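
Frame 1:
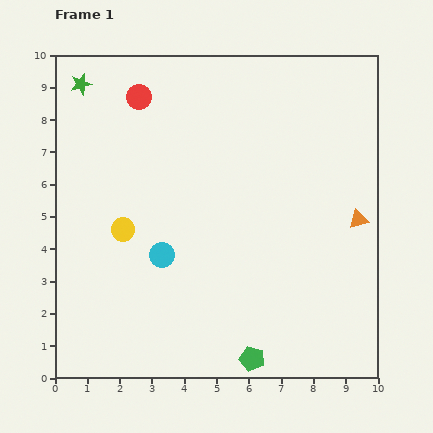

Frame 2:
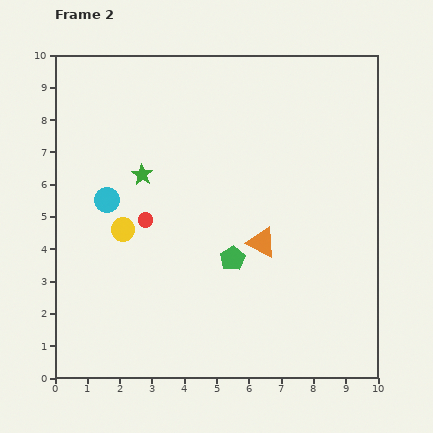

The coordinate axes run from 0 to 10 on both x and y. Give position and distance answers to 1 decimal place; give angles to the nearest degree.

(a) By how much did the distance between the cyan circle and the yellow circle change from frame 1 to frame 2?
-0.4

Distance in frame 1: 1.4. Distance in frame 2: 1.0.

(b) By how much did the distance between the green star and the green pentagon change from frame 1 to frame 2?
-6.2

Distance in frame 1: 10.0. Distance in frame 2: 3.8.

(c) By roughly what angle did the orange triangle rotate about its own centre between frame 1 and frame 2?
42° clockwise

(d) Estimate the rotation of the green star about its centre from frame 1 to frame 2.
25° counter-clockwise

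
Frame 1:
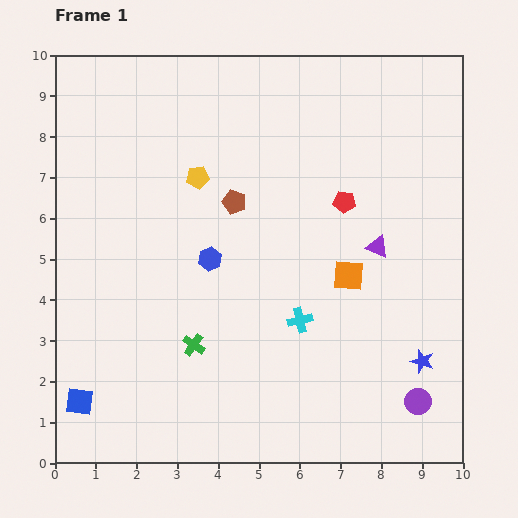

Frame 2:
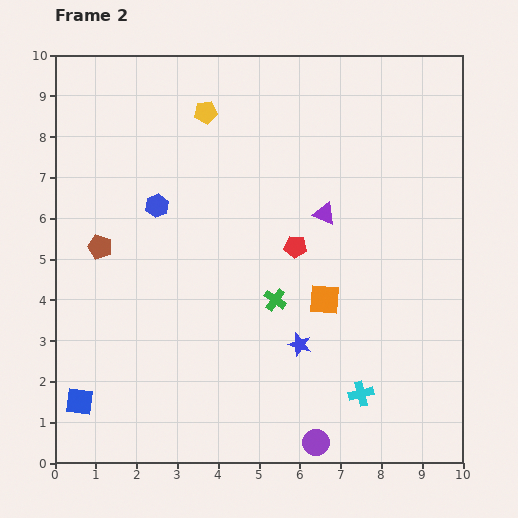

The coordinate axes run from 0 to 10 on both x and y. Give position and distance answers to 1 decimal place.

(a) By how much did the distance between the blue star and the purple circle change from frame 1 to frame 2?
+1.4

Distance in frame 1: 1.0. Distance in frame 2: 2.4.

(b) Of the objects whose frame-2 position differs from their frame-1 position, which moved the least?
the orange square

(moved 0.8)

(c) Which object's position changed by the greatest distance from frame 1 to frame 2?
the brown pentagon

(moved 3.5; next 3.0)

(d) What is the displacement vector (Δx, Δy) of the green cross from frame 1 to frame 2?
(2.0, 1.1)

The green cross was at (3.4, 2.9) in frame 1 and (5.4, 4.0) in frame 2.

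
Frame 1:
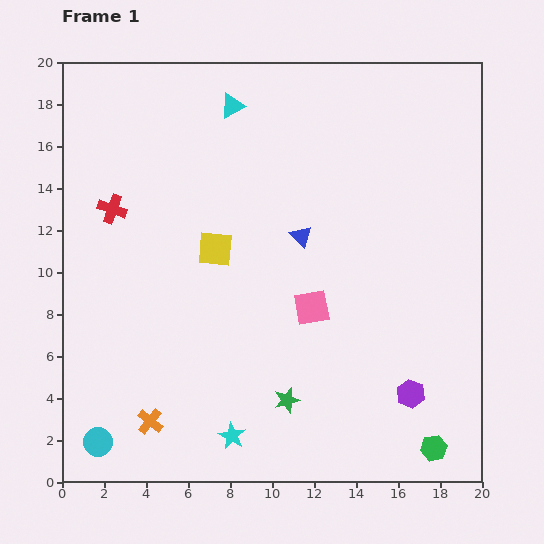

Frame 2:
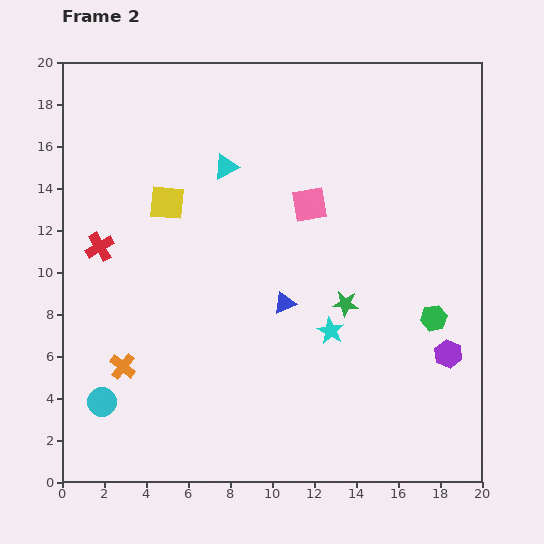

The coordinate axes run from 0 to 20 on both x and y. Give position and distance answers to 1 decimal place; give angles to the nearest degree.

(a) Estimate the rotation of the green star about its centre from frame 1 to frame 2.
22° clockwise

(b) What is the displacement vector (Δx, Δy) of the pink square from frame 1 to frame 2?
(-0.1, 4.9)

The pink square was at (11.9, 8.3) in frame 1 and (11.8, 13.2) in frame 2.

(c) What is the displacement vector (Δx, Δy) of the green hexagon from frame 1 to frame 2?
(0.0, 6.2)

The green hexagon was at (17.7, 1.6) in frame 1 and (17.7, 7.8) in frame 2.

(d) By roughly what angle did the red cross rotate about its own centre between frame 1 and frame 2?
40° clockwise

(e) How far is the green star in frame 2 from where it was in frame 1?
5.4

The green star moved from (10.7, 3.9) to (13.5, 8.5), a distance of √(2.8² + 4.6²) ≈ 5.4.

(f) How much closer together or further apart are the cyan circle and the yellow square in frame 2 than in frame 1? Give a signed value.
-0.8

Distance in frame 1: 10.8. Distance in frame 2: 10.0.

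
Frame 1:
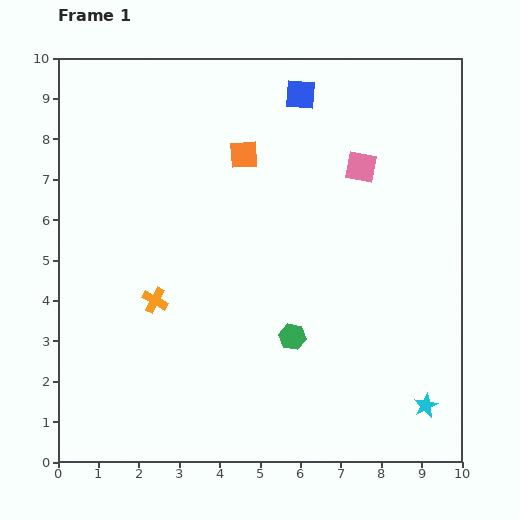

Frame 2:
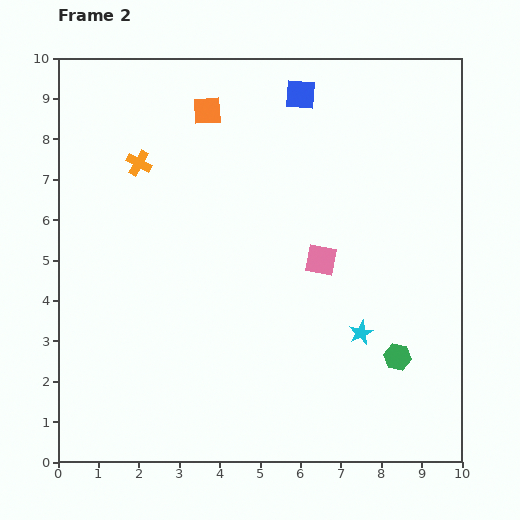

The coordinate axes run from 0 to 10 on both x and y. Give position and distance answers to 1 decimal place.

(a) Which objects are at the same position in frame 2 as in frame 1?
the blue square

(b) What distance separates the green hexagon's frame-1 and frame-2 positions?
2.6

The green hexagon moved from (5.8, 3.1) to (8.4, 2.6), a distance of √(2.6² + 0.5²) ≈ 2.6.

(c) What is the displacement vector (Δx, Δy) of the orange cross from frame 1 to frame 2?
(-0.4, 3.4)

The orange cross was at (2.4, 4.0) in frame 1 and (2.0, 7.4) in frame 2.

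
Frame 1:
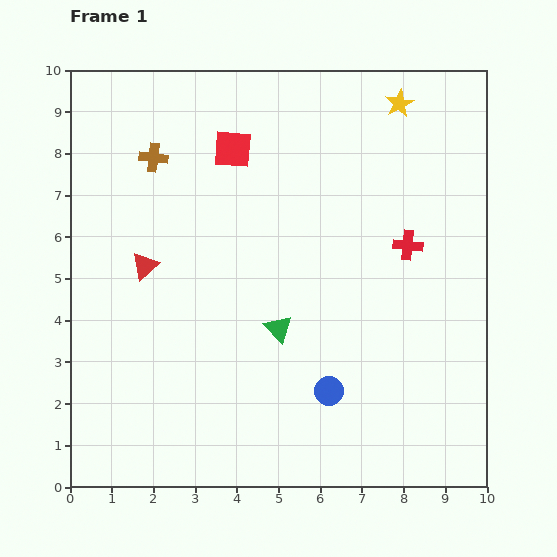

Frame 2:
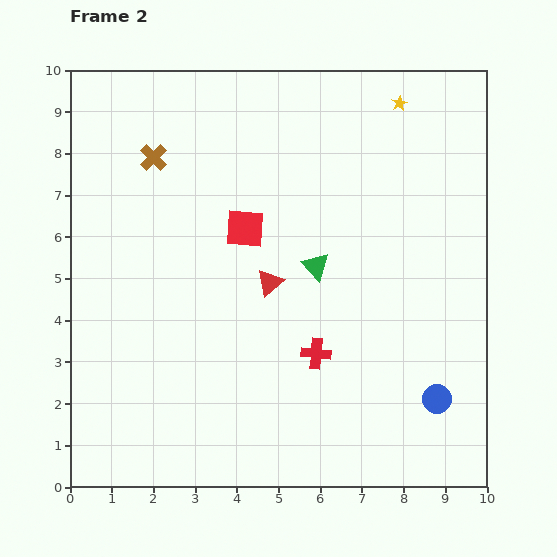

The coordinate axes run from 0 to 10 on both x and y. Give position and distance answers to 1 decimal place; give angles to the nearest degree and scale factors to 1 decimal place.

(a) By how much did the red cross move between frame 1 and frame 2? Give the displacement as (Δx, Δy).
(-2.2, -2.6)

The red cross was at (8.1, 5.8) in frame 1 and (5.9, 3.2) in frame 2.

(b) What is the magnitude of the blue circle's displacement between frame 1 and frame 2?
2.6

The blue circle moved from (6.2, 2.3) to (8.8, 2.1), a distance of √(2.6² + 0.2²) ≈ 2.6.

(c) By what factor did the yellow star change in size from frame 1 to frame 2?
0.6×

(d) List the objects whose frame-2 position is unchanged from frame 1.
the brown cross, the yellow star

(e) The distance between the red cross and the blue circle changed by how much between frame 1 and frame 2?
-0.9

Distance in frame 1: 4.0. Distance in frame 2: 3.1.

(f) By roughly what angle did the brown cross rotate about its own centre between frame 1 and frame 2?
36° clockwise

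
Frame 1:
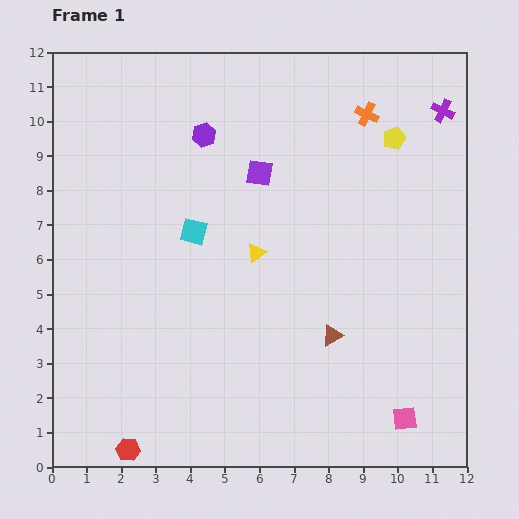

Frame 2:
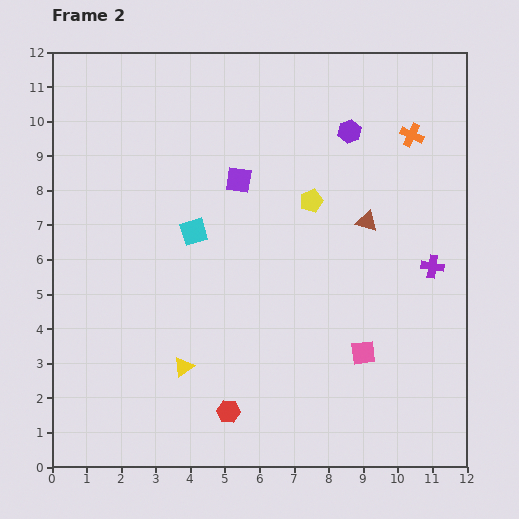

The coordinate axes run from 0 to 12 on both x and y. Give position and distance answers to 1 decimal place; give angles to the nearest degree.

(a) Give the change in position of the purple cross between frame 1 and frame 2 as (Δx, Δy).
(-0.3, -4.5)

The purple cross was at (11.3, 10.3) in frame 1 and (11.0, 5.8) in frame 2.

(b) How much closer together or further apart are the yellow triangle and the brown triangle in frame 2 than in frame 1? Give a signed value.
+3.5

Distance in frame 1: 3.3. Distance in frame 2: 6.8.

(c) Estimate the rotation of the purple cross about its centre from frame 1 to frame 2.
17° counter-clockwise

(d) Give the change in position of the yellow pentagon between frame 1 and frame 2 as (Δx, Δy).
(-2.4, -1.8)

The yellow pentagon was at (9.9, 9.5) in frame 1 and (7.5, 7.7) in frame 2.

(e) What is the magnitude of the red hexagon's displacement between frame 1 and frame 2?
3.1

The red hexagon moved from (2.2, 0.5) to (5.1, 1.6), a distance of √(2.9² + 1.1²) ≈ 3.1.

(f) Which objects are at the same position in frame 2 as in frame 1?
the cyan square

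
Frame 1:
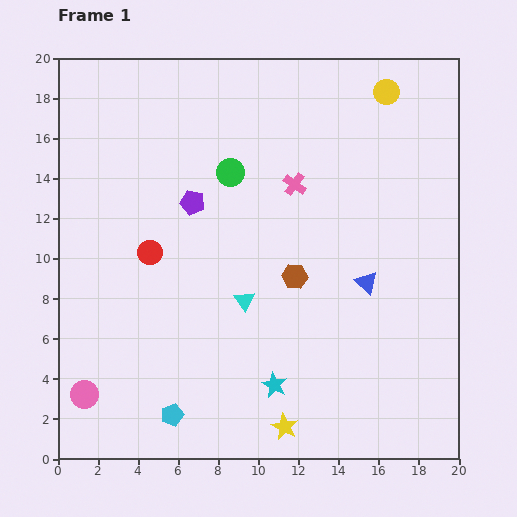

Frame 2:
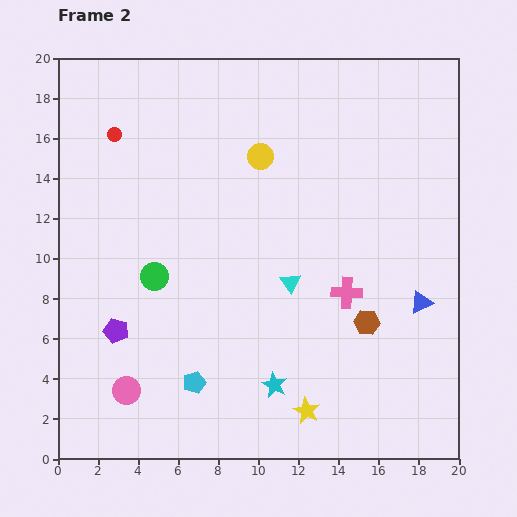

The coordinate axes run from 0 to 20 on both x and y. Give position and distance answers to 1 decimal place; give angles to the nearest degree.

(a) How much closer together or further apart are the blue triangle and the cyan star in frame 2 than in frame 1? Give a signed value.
+1.5

Distance in frame 1: 6.9. Distance in frame 2: 8.4.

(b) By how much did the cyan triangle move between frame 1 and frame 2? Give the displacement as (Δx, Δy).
(2.3, 0.9)

The cyan triangle was at (9.3, 7.9) in frame 1 and (11.6, 8.8) in frame 2.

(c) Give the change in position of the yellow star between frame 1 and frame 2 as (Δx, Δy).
(1.1, 0.8)

The yellow star was at (11.3, 1.6) in frame 1 and (12.4, 2.4) in frame 2.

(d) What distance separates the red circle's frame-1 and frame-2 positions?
6.2

The red circle moved from (4.6, 10.3) to (2.8, 16.2), a distance of √(1.8² + 5.9²) ≈ 6.2.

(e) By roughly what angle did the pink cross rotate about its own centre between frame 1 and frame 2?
34° counter-clockwise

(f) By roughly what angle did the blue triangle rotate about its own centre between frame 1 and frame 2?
53° clockwise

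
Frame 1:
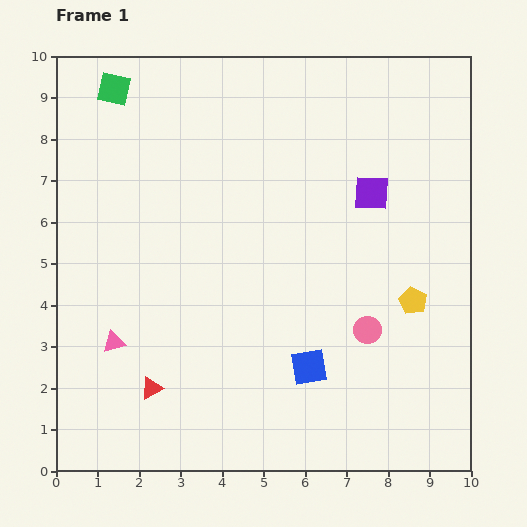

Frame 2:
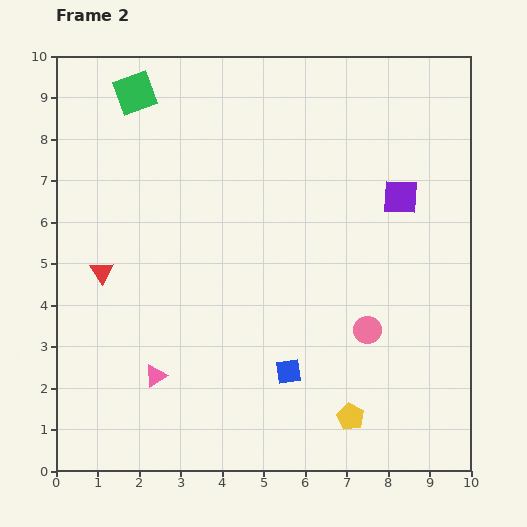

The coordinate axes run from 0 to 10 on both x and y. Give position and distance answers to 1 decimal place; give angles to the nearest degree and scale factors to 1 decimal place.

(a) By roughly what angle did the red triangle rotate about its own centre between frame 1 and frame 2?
35° counter-clockwise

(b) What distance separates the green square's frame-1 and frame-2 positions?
0.5

The green square moved from (1.4, 9.2) to (1.9, 9.1), a distance of √(0.5² + 0.1²) ≈ 0.5.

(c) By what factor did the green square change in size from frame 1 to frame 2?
1.3×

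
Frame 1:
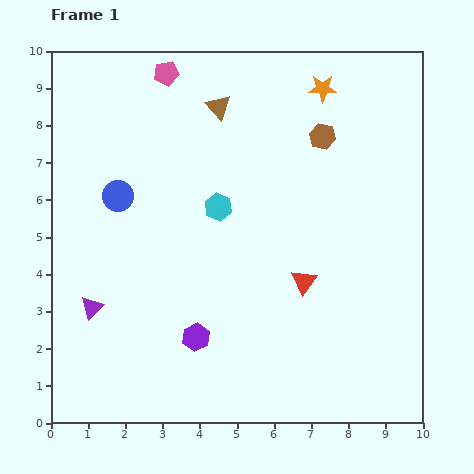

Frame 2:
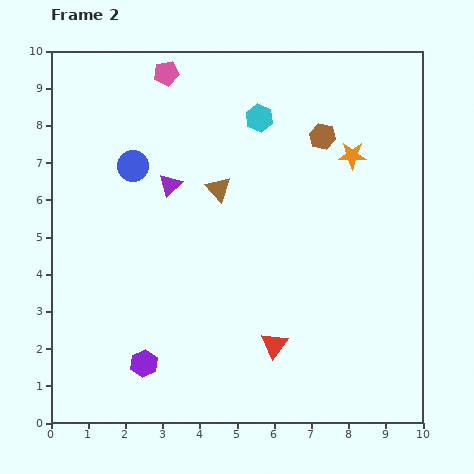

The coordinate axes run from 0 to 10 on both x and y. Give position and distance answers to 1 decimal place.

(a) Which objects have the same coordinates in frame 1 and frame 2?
the brown hexagon, the pink pentagon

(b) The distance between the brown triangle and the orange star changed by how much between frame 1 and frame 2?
+0.9

Distance in frame 1: 2.8. Distance in frame 2: 3.7.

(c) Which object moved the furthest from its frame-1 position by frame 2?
the purple triangle

(moved 3.9; next 2.6)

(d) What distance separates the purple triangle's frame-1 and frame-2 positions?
3.9

The purple triangle moved from (1.1, 3.1) to (3.2, 6.4), a distance of √(2.1² + 3.3²) ≈ 3.9.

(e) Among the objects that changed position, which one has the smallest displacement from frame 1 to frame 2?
the blue circle

(moved 0.9)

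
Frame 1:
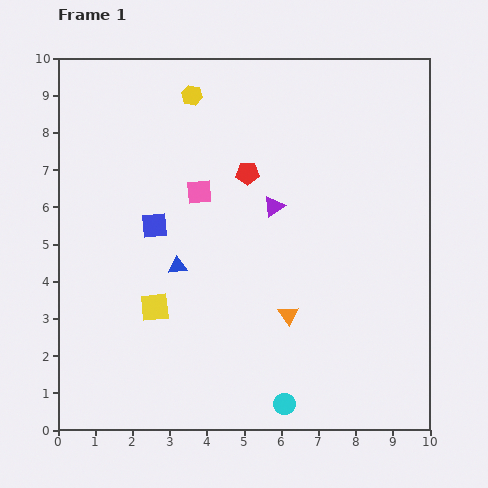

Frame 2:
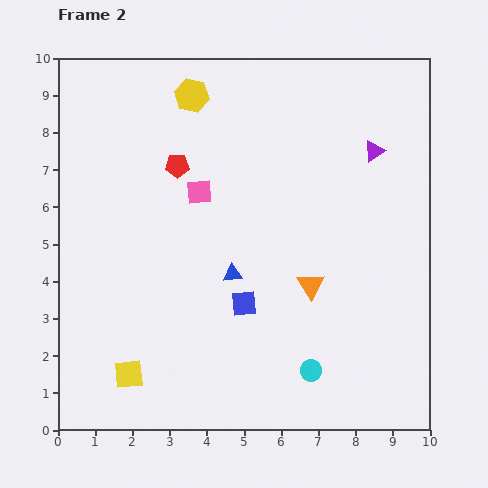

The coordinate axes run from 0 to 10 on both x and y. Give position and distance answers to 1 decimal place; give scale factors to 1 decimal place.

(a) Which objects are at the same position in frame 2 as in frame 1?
the yellow hexagon, the pink square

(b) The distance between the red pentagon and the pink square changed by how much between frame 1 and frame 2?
-0.5

Distance in frame 1: 1.4. Distance in frame 2: 0.9.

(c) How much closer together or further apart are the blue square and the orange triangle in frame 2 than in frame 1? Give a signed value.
-2.4

Distance in frame 1: 4.3. Distance in frame 2: 1.9.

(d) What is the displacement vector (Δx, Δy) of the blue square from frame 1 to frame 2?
(2.4, -2.1)

The blue square was at (2.6, 5.5) in frame 1 and (5.0, 3.4) in frame 2.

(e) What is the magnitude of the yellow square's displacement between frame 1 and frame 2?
1.9

The yellow square moved from (2.6, 3.3) to (1.9, 1.5), a distance of √(0.7² + 1.8²) ≈ 1.9.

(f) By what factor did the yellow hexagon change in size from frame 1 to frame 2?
1.7×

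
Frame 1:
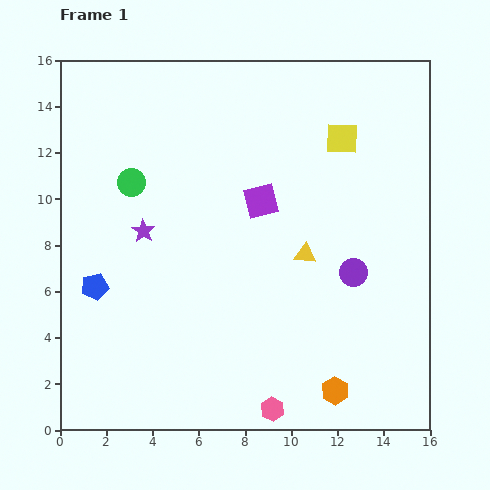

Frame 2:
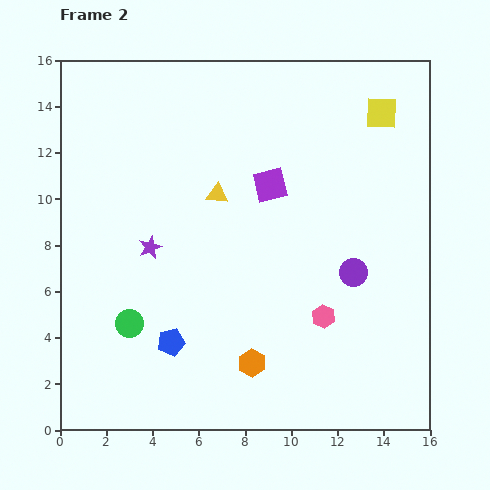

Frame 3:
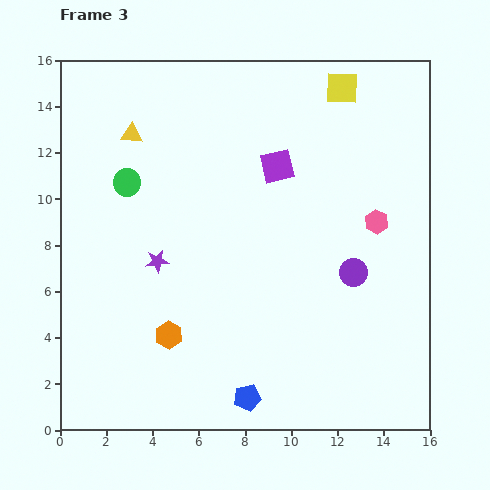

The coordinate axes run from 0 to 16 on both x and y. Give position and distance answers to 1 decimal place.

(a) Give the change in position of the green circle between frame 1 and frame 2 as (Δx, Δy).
(-0.1, -6.1)

The green circle was at (3.1, 10.7) in frame 1 and (3.0, 4.6) in frame 2.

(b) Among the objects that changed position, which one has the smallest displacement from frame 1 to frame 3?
the green circle

(moved 0.2)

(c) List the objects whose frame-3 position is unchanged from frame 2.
the purple circle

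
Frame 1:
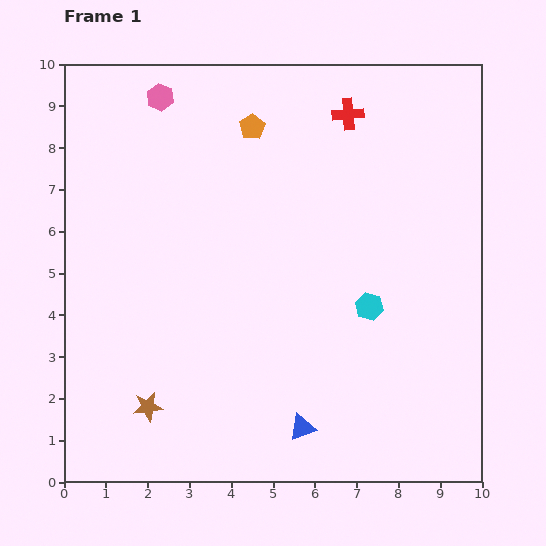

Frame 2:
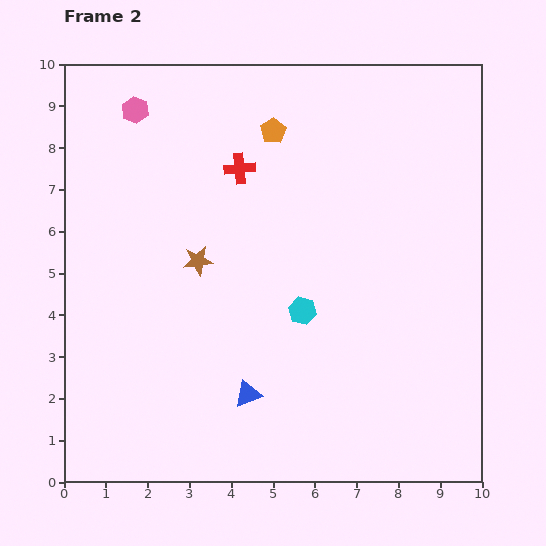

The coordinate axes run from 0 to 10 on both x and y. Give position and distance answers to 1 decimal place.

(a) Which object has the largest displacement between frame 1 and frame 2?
the brown star

(moved 3.7; next 2.9)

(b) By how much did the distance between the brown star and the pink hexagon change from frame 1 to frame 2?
-3.5

Distance in frame 1: 7.4. Distance in frame 2: 3.9.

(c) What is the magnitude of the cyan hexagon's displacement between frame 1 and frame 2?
1.6

The cyan hexagon moved from (7.3, 4.2) to (5.7, 4.1), a distance of √(1.6² + 0.1²) ≈ 1.6.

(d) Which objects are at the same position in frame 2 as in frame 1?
none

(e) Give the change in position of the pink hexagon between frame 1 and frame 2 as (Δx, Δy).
(-0.6, -0.3)

The pink hexagon was at (2.3, 9.2) in frame 1 and (1.7, 8.9) in frame 2.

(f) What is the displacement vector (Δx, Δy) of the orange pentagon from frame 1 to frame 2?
(0.5, -0.1)

The orange pentagon was at (4.5, 8.5) in frame 1 and (5.0, 8.4) in frame 2.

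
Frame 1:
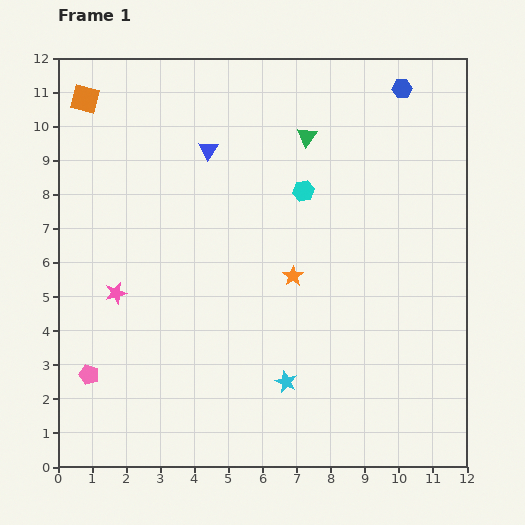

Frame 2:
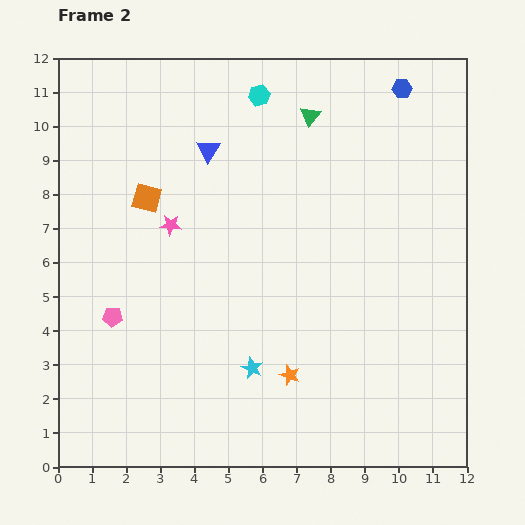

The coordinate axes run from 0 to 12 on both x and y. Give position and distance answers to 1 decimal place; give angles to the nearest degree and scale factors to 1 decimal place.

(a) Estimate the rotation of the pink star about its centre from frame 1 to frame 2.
19° clockwise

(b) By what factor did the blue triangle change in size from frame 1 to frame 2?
1.3×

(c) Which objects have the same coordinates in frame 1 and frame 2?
the blue hexagon, the blue triangle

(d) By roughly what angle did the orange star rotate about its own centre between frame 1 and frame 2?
17° counter-clockwise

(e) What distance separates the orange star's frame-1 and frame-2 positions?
2.9

The orange star moved from (6.9, 5.6) to (6.8, 2.7), a distance of √(0.1² + 2.9²) ≈ 2.9.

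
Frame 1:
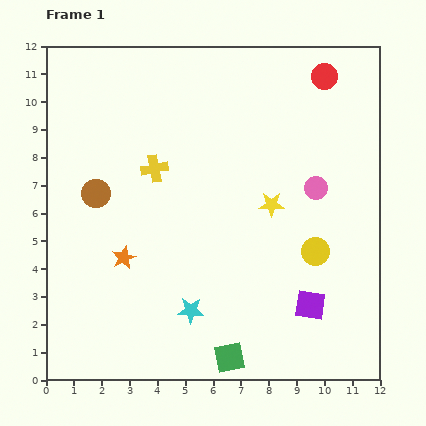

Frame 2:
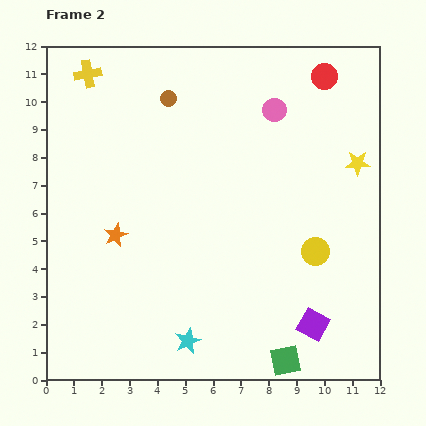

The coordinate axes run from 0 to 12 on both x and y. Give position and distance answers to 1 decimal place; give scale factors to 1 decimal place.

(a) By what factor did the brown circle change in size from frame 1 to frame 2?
0.6×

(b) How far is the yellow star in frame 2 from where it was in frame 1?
3.4

The yellow star moved from (8.1, 6.3) to (11.2, 7.8), a distance of √(3.1² + 1.5²) ≈ 3.4.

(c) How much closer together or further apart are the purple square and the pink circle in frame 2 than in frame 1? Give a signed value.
+3.6

Distance in frame 1: 4.2. Distance in frame 2: 7.8.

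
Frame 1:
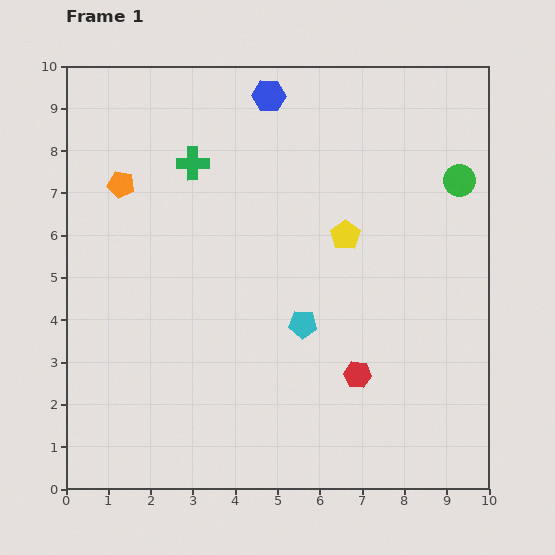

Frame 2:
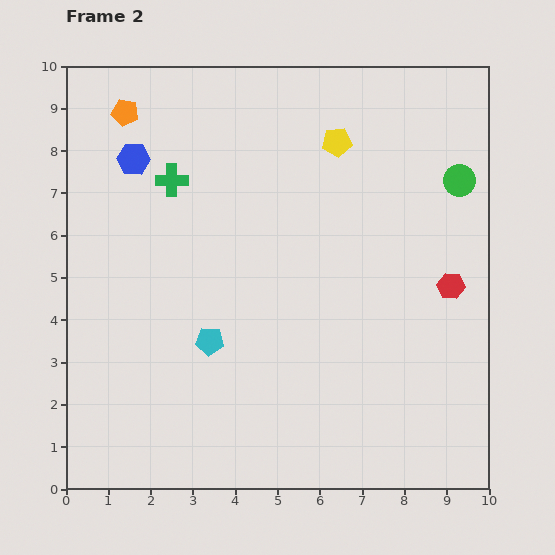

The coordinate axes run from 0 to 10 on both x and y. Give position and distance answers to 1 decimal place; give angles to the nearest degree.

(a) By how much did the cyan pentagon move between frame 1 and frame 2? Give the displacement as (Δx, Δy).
(-2.2, -0.4)

The cyan pentagon was at (5.6, 3.9) in frame 1 and (3.4, 3.5) in frame 2.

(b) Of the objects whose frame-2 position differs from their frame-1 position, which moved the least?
the green cross

(moved 0.6)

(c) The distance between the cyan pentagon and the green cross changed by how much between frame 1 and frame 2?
-0.7

Distance in frame 1: 4.6. Distance in frame 2: 3.9.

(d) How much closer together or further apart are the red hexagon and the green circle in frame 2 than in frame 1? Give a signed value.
-2.7

Distance in frame 1: 5.2. Distance in frame 2: 2.5.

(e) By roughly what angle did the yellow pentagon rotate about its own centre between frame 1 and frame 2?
29° clockwise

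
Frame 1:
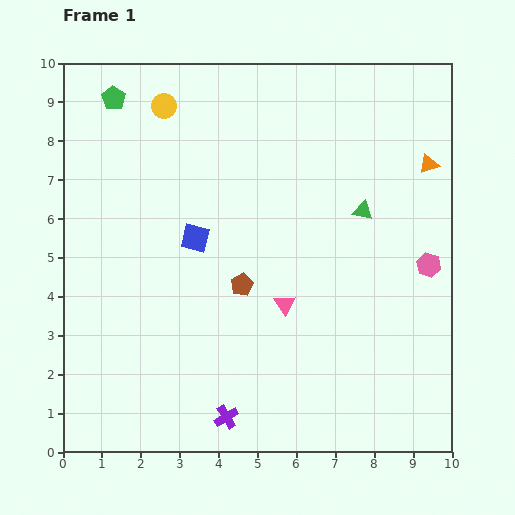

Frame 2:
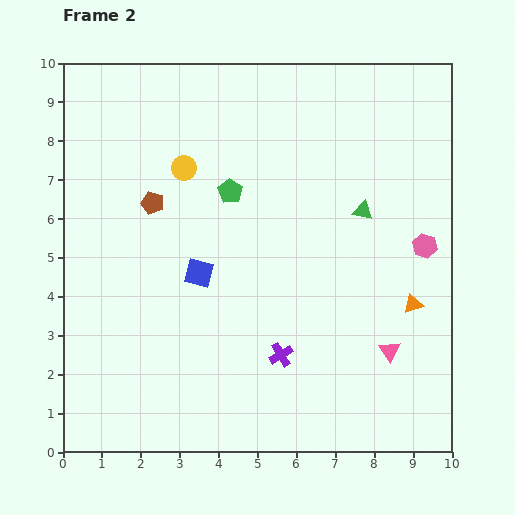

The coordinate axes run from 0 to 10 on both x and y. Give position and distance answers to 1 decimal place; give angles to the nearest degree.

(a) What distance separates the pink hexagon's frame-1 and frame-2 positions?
0.5

The pink hexagon moved from (9.4, 4.8) to (9.3, 5.3), a distance of √(0.1² + 0.5²) ≈ 0.5.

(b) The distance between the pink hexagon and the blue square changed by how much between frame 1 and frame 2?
-0.2

Distance in frame 1: 6.0. Distance in frame 2: 5.8.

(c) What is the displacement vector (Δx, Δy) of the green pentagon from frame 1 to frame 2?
(3.0, -2.4)

The green pentagon was at (1.3, 9.1) in frame 1 and (4.3, 6.7) in frame 2.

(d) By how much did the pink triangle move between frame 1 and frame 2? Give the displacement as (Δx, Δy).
(2.7, -1.2)

The pink triangle was at (5.7, 3.8) in frame 1 and (8.4, 2.6) in frame 2.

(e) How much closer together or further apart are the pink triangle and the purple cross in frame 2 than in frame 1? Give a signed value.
-0.5

Distance in frame 1: 3.3. Distance in frame 2: 2.8.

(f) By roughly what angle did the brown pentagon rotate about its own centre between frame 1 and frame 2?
27° counter-clockwise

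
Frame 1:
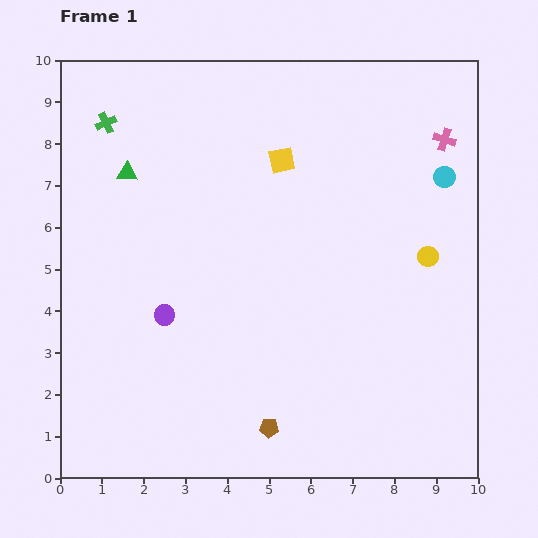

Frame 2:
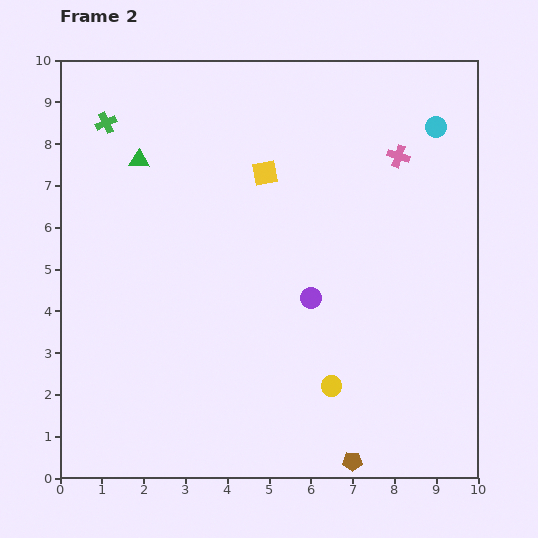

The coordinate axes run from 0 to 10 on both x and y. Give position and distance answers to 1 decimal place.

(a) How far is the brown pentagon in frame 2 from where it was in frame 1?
2.2

The brown pentagon moved from (5.0, 1.2) to (7.0, 0.4), a distance of √(2.0² + 0.8²) ≈ 2.2.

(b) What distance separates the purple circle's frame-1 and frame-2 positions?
3.5

The purple circle moved from (2.5, 3.9) to (6.0, 4.3), a distance of √(3.5² + 0.4²) ≈ 3.5.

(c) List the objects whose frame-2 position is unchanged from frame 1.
the green cross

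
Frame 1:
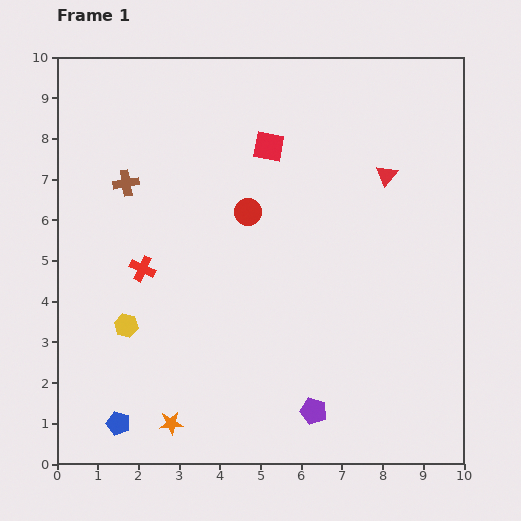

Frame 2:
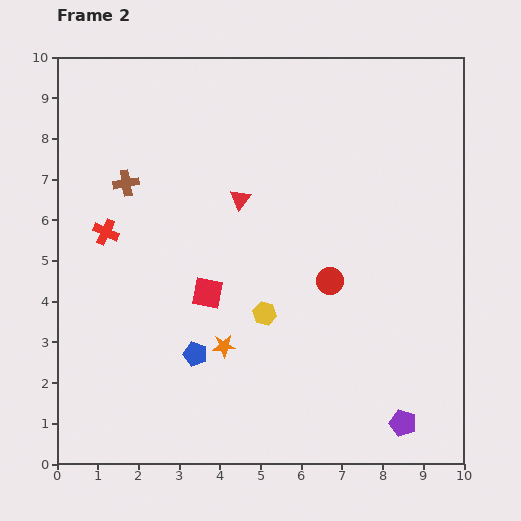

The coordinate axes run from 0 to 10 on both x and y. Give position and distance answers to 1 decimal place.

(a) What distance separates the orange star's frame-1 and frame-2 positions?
2.3

The orange star moved from (2.8, 1.0) to (4.1, 2.9), a distance of √(1.3² + 1.9²) ≈ 2.3.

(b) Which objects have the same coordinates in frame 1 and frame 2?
the brown cross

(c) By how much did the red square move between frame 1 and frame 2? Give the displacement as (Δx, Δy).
(-1.5, -3.6)

The red square was at (5.2, 7.8) in frame 1 and (3.7, 4.2) in frame 2.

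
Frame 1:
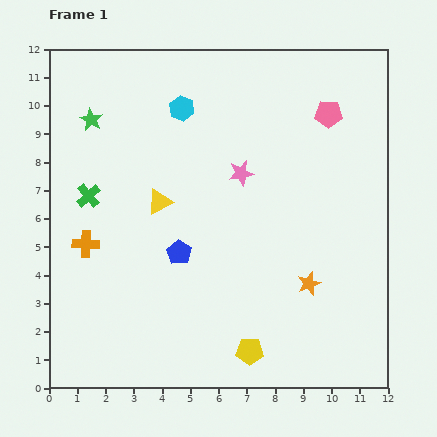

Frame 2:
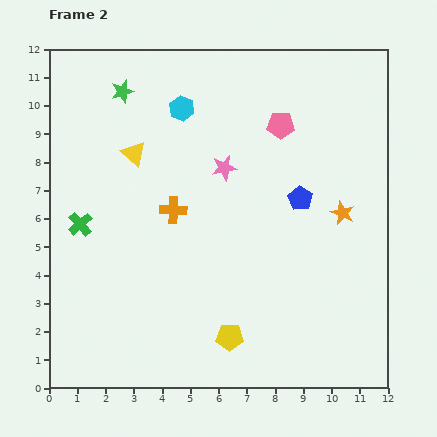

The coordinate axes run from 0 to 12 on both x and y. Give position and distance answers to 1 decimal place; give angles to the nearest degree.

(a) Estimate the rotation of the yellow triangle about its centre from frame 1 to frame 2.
52° counter-clockwise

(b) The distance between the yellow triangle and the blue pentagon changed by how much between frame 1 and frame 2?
+4.2

Distance in frame 1: 1.9. Distance in frame 2: 6.1.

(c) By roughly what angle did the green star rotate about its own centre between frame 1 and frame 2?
27° clockwise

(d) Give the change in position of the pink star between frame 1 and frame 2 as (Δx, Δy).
(-0.6, 0.2)

The pink star was at (6.8, 7.6) in frame 1 and (6.2, 7.8) in frame 2.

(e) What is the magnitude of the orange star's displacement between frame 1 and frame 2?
2.8

The orange star moved from (9.2, 3.7) to (10.4, 6.2), a distance of √(1.2² + 2.5²) ≈ 2.8.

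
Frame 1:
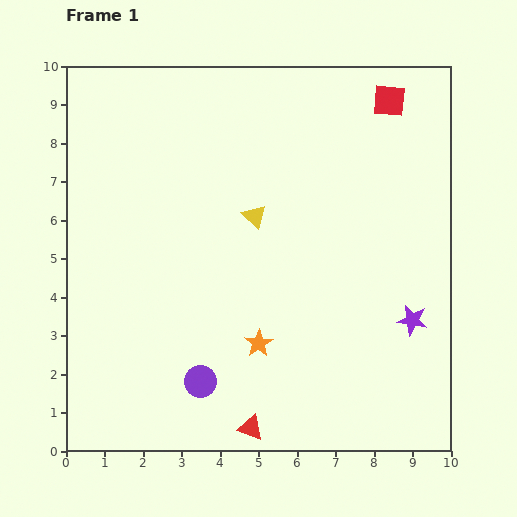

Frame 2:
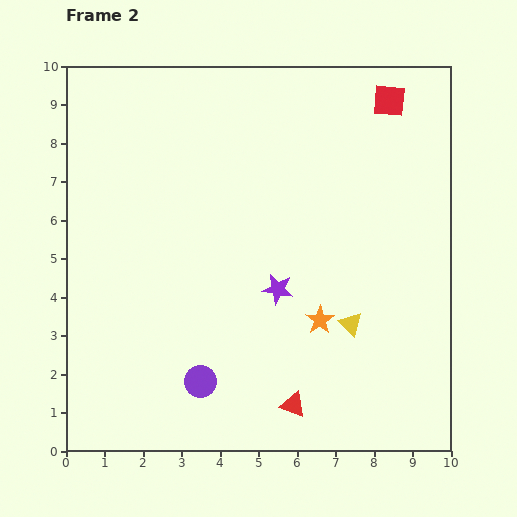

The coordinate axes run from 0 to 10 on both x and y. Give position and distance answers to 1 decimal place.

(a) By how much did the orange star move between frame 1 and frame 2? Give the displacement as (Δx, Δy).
(1.6, 0.6)

The orange star was at (5.0, 2.8) in frame 1 and (6.6, 3.4) in frame 2.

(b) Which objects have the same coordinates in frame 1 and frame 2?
the purple circle, the red square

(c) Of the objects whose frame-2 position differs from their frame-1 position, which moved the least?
the red triangle

(moved 1.3)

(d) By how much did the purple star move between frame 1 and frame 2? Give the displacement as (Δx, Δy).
(-3.5, 0.8)

The purple star was at (9.0, 3.4) in frame 1 and (5.5, 4.2) in frame 2.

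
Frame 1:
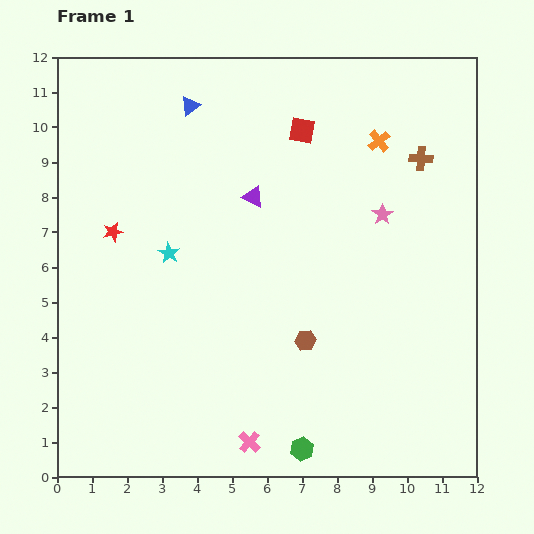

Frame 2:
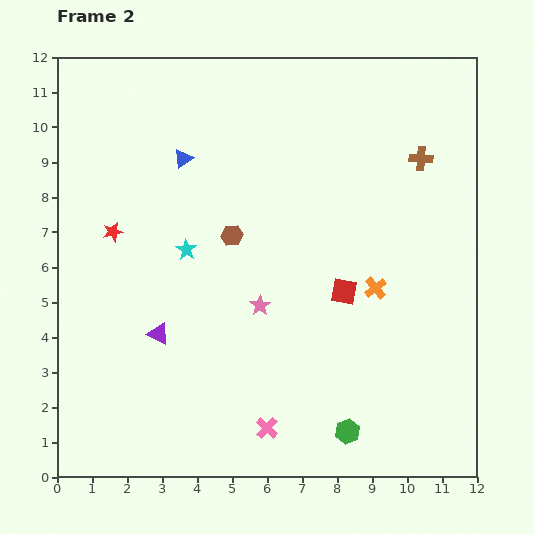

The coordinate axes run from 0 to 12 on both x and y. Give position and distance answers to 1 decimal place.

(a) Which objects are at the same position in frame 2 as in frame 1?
the red star, the brown cross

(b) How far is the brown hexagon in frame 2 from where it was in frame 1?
3.7

The brown hexagon moved from (7.1, 3.9) to (5.0, 6.9), a distance of √(2.1² + 3.0²) ≈ 3.7.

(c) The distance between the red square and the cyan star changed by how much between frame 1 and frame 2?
-0.5

Distance in frame 1: 5.2. Distance in frame 2: 4.7.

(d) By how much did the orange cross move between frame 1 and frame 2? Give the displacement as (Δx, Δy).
(-0.1, -4.2)

The orange cross was at (9.2, 9.6) in frame 1 and (9.1, 5.4) in frame 2.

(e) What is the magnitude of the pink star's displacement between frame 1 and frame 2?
4.4

The pink star moved from (9.3, 7.5) to (5.8, 4.9), a distance of √(3.5² + 2.6²) ≈ 4.4.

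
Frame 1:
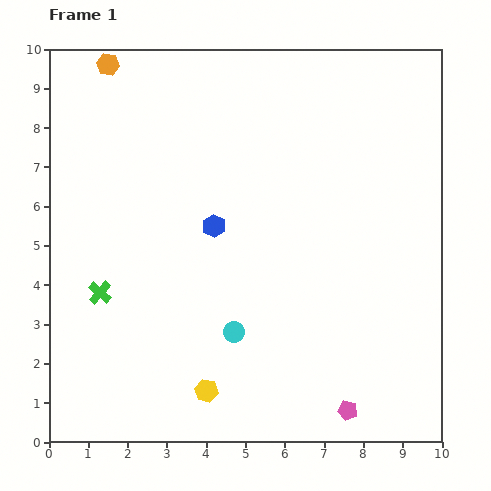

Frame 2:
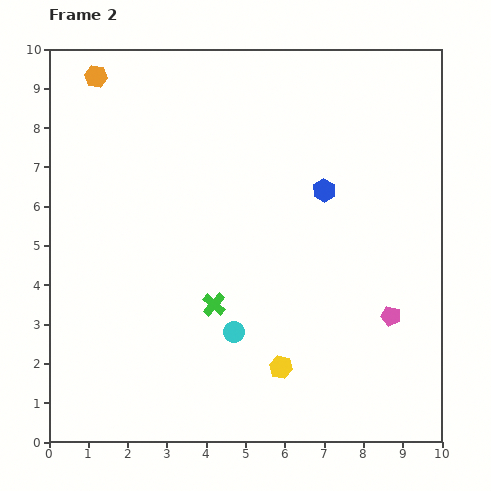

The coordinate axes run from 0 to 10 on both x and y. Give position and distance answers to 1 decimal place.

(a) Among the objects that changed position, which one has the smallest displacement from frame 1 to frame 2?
the orange hexagon

(moved 0.4)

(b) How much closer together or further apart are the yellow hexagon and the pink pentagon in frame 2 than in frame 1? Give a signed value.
-0.5

Distance in frame 1: 3.6. Distance in frame 2: 3.1.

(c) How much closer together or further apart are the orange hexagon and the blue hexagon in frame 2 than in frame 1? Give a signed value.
+1.6

Distance in frame 1: 4.9. Distance in frame 2: 6.5.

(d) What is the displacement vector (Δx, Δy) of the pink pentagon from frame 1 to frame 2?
(1.1, 2.4)

The pink pentagon was at (7.6, 0.8) in frame 1 and (8.7, 3.2) in frame 2.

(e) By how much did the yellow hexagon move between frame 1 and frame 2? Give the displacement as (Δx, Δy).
(1.9, 0.6)

The yellow hexagon was at (4.0, 1.3) in frame 1 and (5.9, 1.9) in frame 2.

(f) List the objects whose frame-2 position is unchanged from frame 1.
the cyan circle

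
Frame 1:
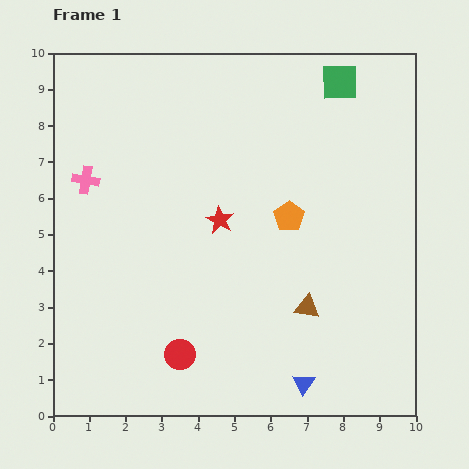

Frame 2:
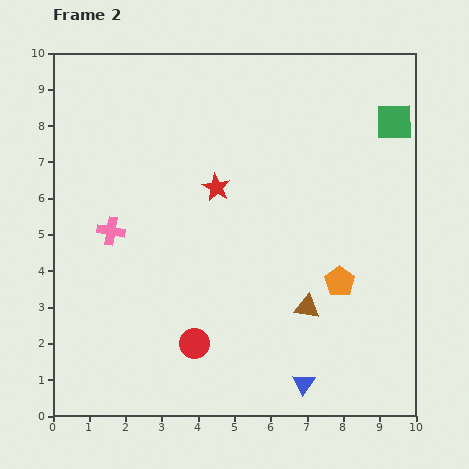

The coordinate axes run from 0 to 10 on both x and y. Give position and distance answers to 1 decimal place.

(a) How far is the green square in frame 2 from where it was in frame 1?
1.9

The green square moved from (7.9, 9.2) to (9.4, 8.1), a distance of √(1.5² + 1.1²) ≈ 1.9.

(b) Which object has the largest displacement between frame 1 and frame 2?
the orange pentagon

(moved 2.3; next 1.9)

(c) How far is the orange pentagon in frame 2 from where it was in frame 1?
2.3

The orange pentagon moved from (6.5, 5.5) to (7.9, 3.7), a distance of √(1.4² + 1.8²) ≈ 2.3.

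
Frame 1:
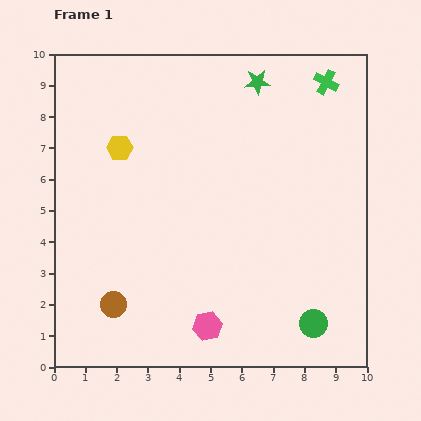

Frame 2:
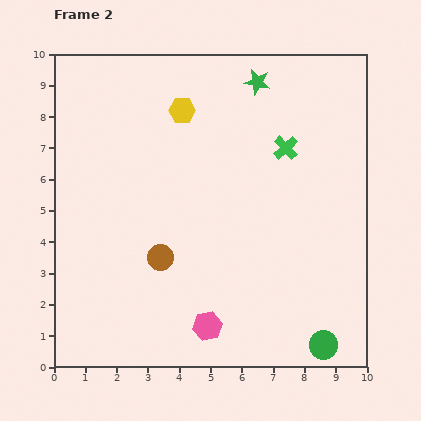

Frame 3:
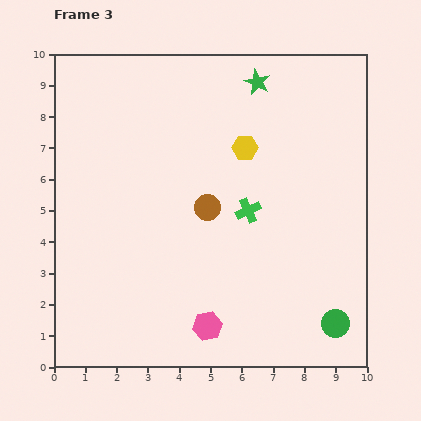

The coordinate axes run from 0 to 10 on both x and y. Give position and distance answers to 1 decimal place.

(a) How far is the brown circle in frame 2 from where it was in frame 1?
2.1

The brown circle moved from (1.9, 2.0) to (3.4, 3.5), a distance of √(1.5² + 1.5²) ≈ 2.1.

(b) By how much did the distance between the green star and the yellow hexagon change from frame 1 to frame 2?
-2.3

Distance in frame 1: 4.9. Distance in frame 2: 2.6.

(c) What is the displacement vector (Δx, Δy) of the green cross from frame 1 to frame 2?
(-1.3, -2.1)

The green cross was at (8.7, 9.1) in frame 1 and (7.4, 7.0) in frame 2.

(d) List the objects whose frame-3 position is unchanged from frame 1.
the pink hexagon, the green star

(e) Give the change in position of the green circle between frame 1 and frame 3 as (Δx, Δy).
(0.7, 0.0)

The green circle was at (8.3, 1.4) in frame 1 and (9.0, 1.4) in frame 3.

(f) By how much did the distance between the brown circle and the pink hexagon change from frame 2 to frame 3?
+1.1

Distance in frame 2: 2.7. Distance in frame 3: 3.8.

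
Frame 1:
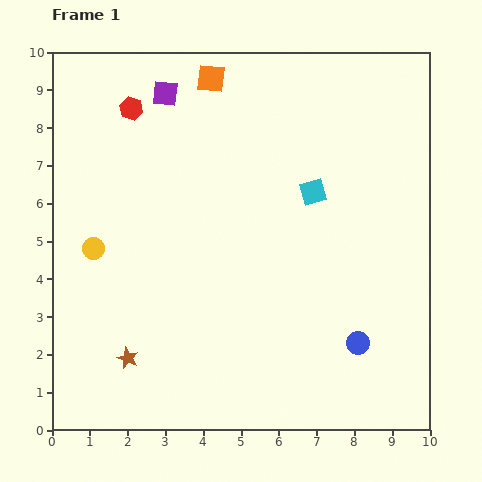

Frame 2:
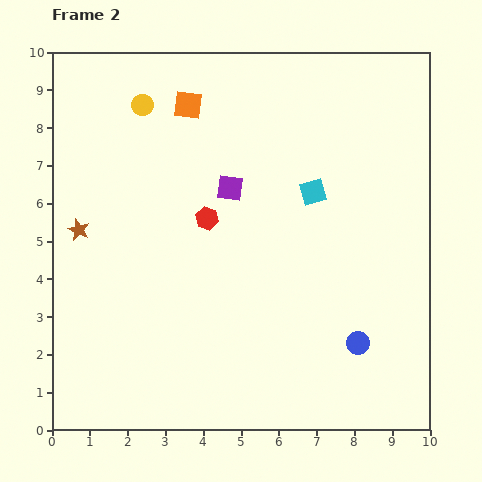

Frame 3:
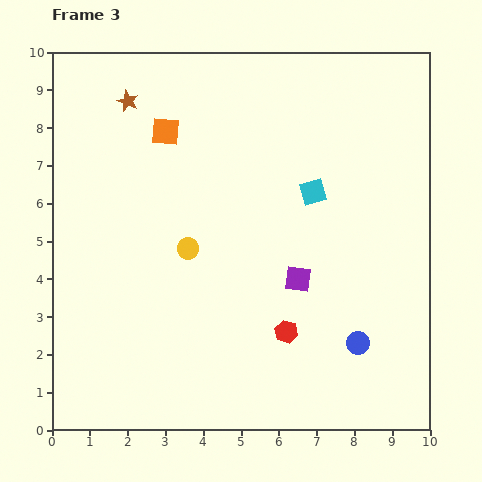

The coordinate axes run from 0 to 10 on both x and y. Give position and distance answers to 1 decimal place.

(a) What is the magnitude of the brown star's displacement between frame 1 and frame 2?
3.6

The brown star moved from (2.0, 1.9) to (0.7, 5.3), a distance of √(1.3² + 3.4²) ≈ 3.6.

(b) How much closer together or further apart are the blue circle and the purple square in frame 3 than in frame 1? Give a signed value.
-6.0

Distance in frame 1: 8.3. Distance in frame 3: 2.3.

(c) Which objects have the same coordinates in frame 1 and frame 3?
the cyan square, the blue circle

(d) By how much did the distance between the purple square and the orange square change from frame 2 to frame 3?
+2.7

Distance in frame 2: 2.5. Distance in frame 3: 5.2.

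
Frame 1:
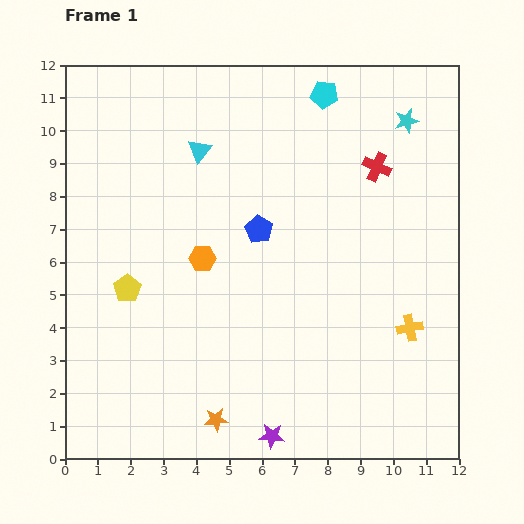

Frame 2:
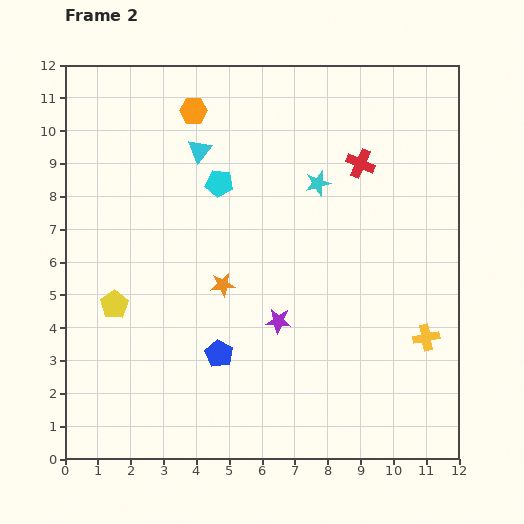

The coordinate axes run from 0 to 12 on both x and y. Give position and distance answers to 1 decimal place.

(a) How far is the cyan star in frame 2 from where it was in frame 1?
3.3

The cyan star moved from (10.4, 10.3) to (7.7, 8.4), a distance of √(2.7² + 1.9²) ≈ 3.3.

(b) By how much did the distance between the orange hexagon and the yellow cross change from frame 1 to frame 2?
+3.3

Distance in frame 1: 6.6. Distance in frame 2: 9.9.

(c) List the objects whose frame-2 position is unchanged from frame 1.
the cyan triangle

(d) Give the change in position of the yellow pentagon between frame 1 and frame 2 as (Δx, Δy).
(-0.4, -0.5)

The yellow pentagon was at (1.9, 5.2) in frame 1 and (1.5, 4.7) in frame 2.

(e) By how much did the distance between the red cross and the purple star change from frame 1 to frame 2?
-3.4

Distance in frame 1: 8.8. Distance in frame 2: 5.4.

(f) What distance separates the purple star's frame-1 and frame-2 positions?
3.5

The purple star moved from (6.3, 0.7) to (6.5, 4.2), a distance of √(0.2² + 3.5²) ≈ 3.5.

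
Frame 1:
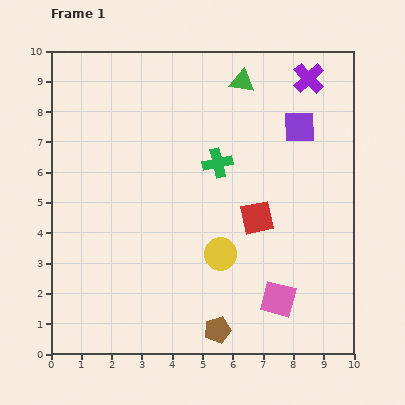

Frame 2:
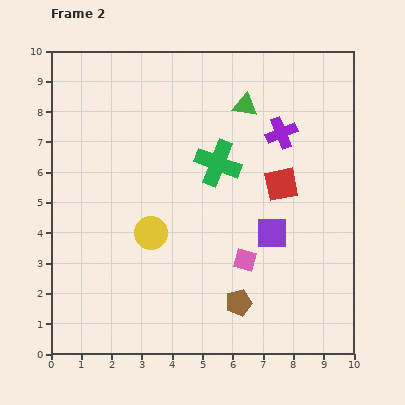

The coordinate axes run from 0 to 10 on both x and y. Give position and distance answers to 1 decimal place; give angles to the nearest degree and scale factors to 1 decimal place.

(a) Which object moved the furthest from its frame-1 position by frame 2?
the purple square

(moved 3.6; next 2.4)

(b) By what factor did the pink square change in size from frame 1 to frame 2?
0.6×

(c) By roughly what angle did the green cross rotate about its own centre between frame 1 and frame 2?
34° clockwise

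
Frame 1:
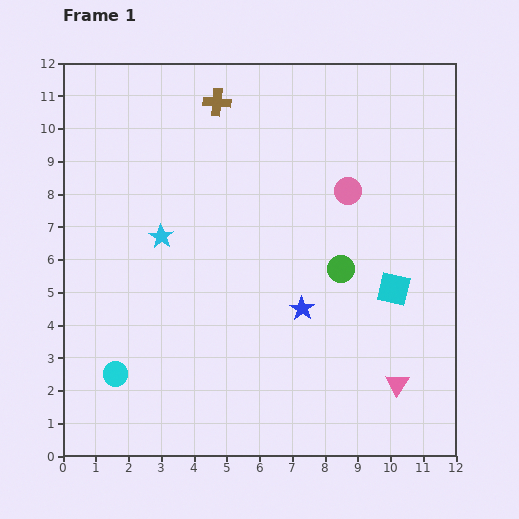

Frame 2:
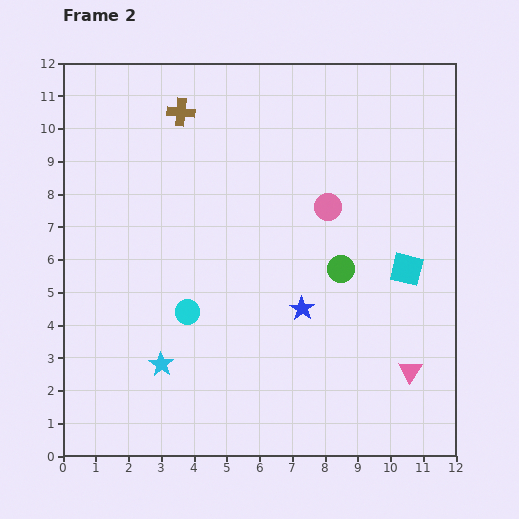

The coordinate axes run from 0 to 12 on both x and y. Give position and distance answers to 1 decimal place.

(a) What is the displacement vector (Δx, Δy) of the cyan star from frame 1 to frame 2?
(0.0, -3.9)

The cyan star was at (3.0, 6.7) in frame 1 and (3.0, 2.8) in frame 2.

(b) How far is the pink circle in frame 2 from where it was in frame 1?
0.8

The pink circle moved from (8.7, 8.1) to (8.1, 7.6), a distance of √(0.6² + 0.5²) ≈ 0.8.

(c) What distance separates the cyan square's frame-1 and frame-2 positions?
0.7

The cyan square moved from (10.1, 5.1) to (10.5, 5.7), a distance of √(0.4² + 0.6²) ≈ 0.7.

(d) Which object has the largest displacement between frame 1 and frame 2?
the cyan star

(moved 3.9; next 2.9)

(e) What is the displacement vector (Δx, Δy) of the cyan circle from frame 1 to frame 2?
(2.2, 1.9)

The cyan circle was at (1.6, 2.5) in frame 1 and (3.8, 4.4) in frame 2.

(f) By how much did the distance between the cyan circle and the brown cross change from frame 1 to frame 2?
-2.8

Distance in frame 1: 8.9. Distance in frame 2: 6.1.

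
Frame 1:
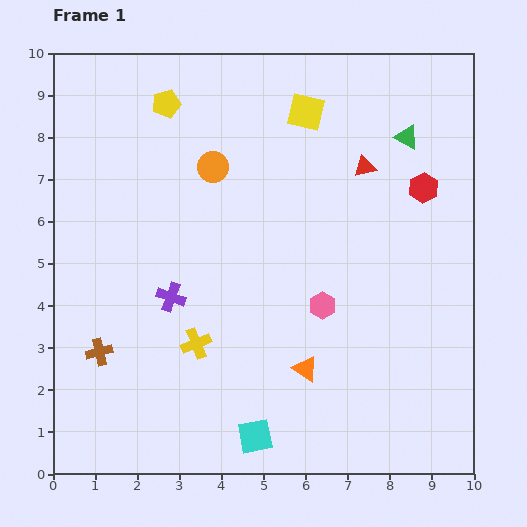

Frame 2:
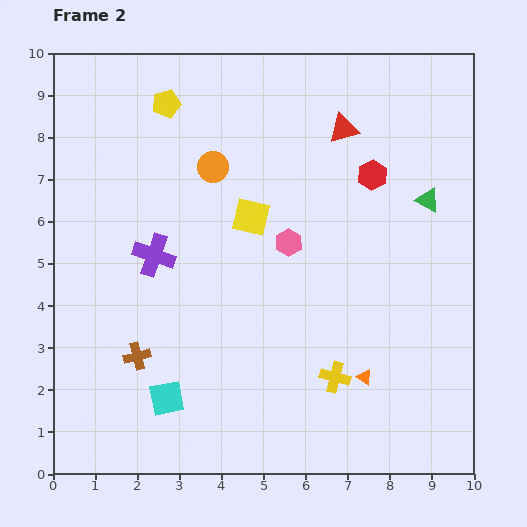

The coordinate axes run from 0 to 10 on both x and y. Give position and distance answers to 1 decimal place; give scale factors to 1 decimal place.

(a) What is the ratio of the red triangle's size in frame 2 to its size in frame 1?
1.4×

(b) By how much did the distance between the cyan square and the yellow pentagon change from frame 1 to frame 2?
-1.2

Distance in frame 1: 8.2. Distance in frame 2: 7.0.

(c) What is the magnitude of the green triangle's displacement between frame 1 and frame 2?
1.6

The green triangle moved from (8.4, 8.0) to (8.9, 6.5), a distance of √(0.5² + 1.5²) ≈ 1.6.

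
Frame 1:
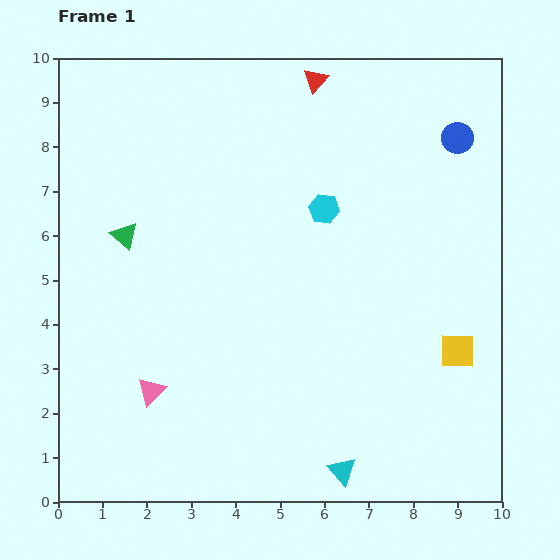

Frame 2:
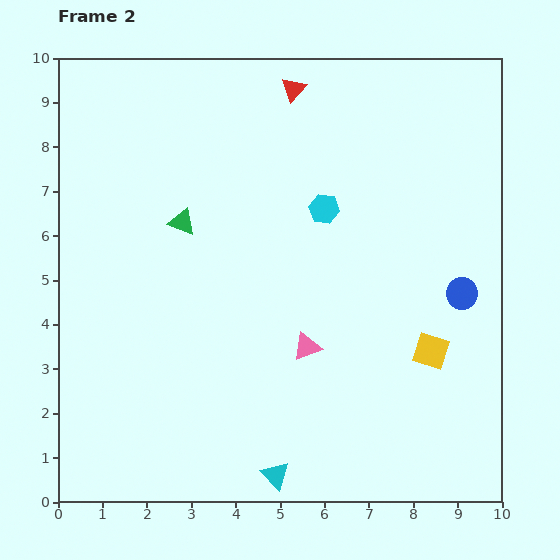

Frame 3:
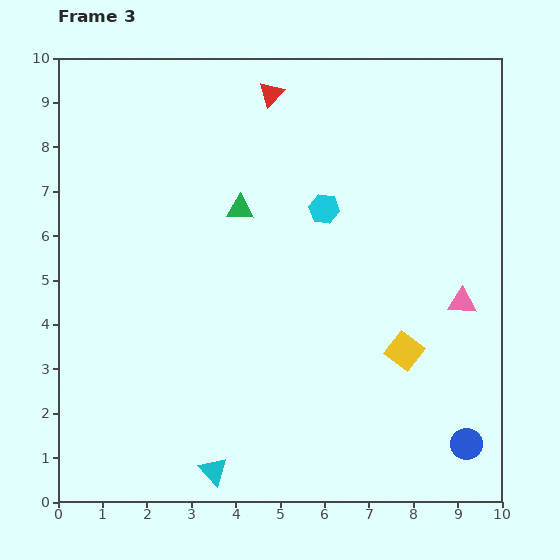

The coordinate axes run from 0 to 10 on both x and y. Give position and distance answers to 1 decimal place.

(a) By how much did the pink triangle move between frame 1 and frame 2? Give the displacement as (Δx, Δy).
(3.5, 1.0)

The pink triangle was at (2.1, 2.5) in frame 1 and (5.6, 3.5) in frame 2.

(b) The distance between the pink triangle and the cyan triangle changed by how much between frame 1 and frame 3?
+2.1

Distance in frame 1: 4.7. Distance in frame 3: 6.8.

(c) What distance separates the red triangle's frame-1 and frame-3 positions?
1.0

The red triangle moved from (5.8, 9.5) to (4.8, 9.2), a distance of √(1.0² + 0.3²) ≈ 1.0.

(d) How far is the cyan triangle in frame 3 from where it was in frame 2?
1.4

The cyan triangle moved from (4.9, 0.6) to (3.5, 0.7), a distance of √(1.4² + 0.1²) ≈ 1.4.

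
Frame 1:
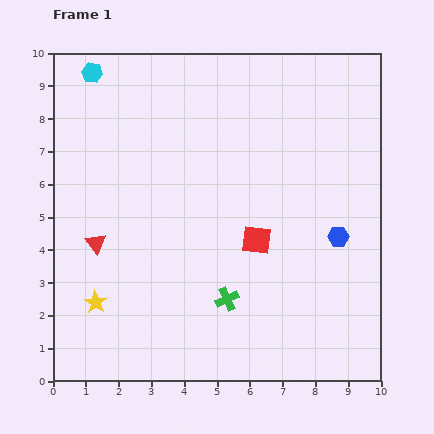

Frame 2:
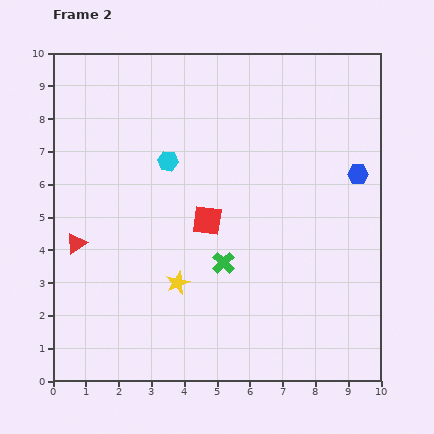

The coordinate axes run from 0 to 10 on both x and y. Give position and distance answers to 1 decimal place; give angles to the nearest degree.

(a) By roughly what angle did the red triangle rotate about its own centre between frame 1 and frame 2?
34° clockwise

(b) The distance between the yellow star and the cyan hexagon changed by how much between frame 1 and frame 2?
-3.3

Distance in frame 1: 7.0. Distance in frame 2: 3.7.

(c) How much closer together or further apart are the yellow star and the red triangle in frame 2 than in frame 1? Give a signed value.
+1.5

Distance in frame 1: 1.8. Distance in frame 2: 3.3.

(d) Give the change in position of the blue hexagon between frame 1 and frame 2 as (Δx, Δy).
(0.6, 1.9)

The blue hexagon was at (8.7, 4.4) in frame 1 and (9.3, 6.3) in frame 2.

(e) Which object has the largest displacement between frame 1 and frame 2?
the cyan hexagon

(moved 3.5; next 2.6)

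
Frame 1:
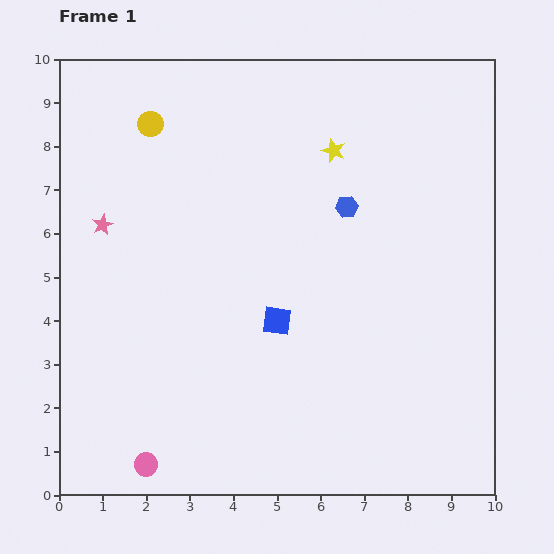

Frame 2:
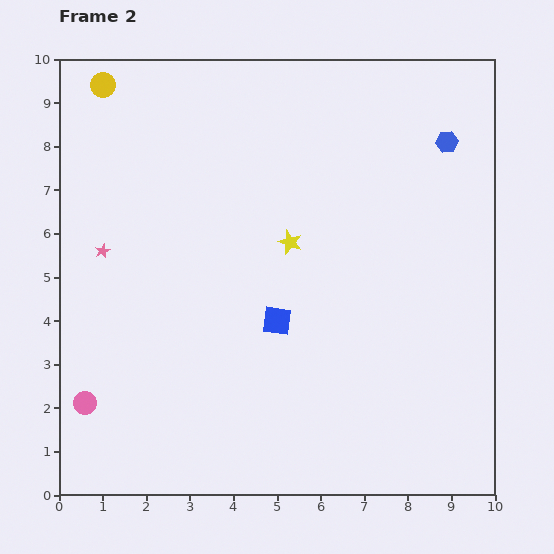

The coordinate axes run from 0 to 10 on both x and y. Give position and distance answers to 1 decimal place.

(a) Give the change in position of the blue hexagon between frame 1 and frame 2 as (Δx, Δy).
(2.3, 1.5)

The blue hexagon was at (6.6, 6.6) in frame 1 and (8.9, 8.1) in frame 2.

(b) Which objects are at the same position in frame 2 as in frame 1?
the blue square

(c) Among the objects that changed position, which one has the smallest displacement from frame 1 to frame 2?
the pink star

(moved 0.6)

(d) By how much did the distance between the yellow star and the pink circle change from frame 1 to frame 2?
-2.4

Distance in frame 1: 8.4. Distance in frame 2: 6.0.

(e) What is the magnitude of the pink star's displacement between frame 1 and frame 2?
0.6

The pink star moved from (1.0, 6.2) to (1.0, 5.6), a distance of √(0.0² + 0.6²) ≈ 0.6.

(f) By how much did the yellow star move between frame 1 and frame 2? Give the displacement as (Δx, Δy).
(-1.0, -2.1)

The yellow star was at (6.3, 7.9) in frame 1 and (5.3, 5.8) in frame 2.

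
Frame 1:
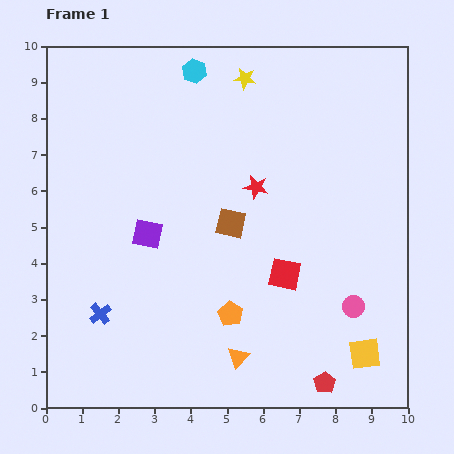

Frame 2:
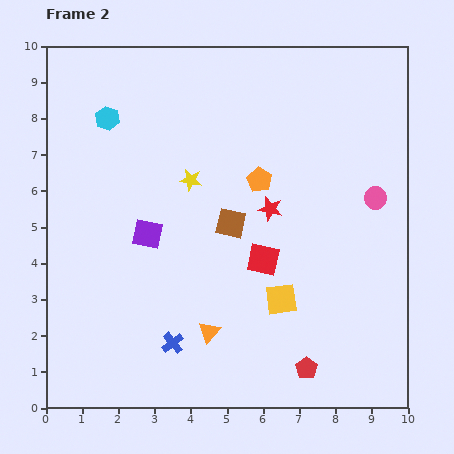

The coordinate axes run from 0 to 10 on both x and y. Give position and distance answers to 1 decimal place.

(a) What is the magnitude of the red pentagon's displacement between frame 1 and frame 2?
0.6

The red pentagon moved from (7.7, 0.7) to (7.2, 1.1), a distance of √(0.5² + 0.4²) ≈ 0.6.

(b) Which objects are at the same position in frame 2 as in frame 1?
the brown square, the purple square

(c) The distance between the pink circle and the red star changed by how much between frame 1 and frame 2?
-1.4

Distance in frame 1: 4.3. Distance in frame 2: 2.9.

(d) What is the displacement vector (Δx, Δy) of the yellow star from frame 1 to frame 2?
(-1.5, -2.8)

The yellow star was at (5.5, 9.1) in frame 1 and (4.0, 6.3) in frame 2.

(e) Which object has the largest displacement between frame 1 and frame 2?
the orange pentagon

(moved 3.8; next 3.2)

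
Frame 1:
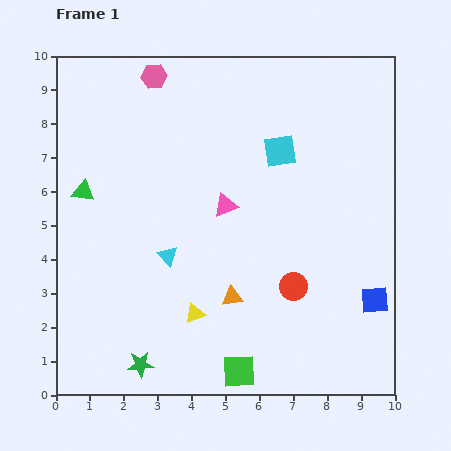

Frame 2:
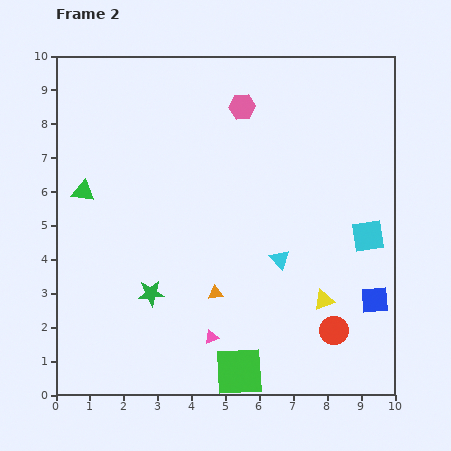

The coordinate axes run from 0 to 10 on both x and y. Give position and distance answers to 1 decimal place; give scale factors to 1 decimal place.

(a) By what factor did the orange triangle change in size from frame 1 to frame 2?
0.7×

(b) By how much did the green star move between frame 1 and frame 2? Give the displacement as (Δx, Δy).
(0.3, 2.1)

The green star was at (2.5, 0.9) in frame 1 and (2.8, 3.0) in frame 2.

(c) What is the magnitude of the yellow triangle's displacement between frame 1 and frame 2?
3.8

The yellow triangle moved from (4.1, 2.4) to (7.9, 2.8), a distance of √(3.8² + 0.4²) ≈ 3.8.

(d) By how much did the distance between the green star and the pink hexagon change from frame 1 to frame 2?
-2.4

Distance in frame 1: 8.5. Distance in frame 2: 6.1.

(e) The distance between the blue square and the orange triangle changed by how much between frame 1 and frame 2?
+0.5

Distance in frame 1: 4.2. Distance in frame 2: 4.7.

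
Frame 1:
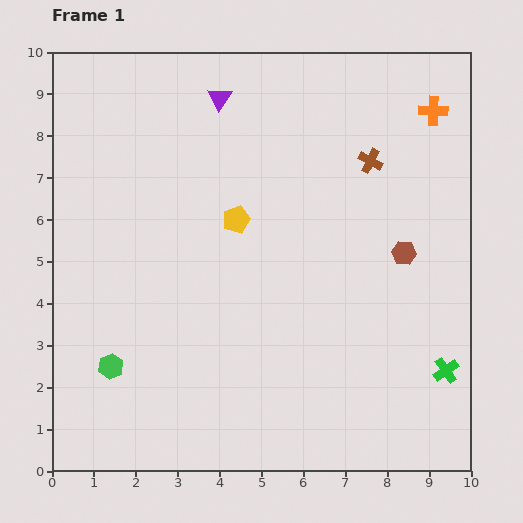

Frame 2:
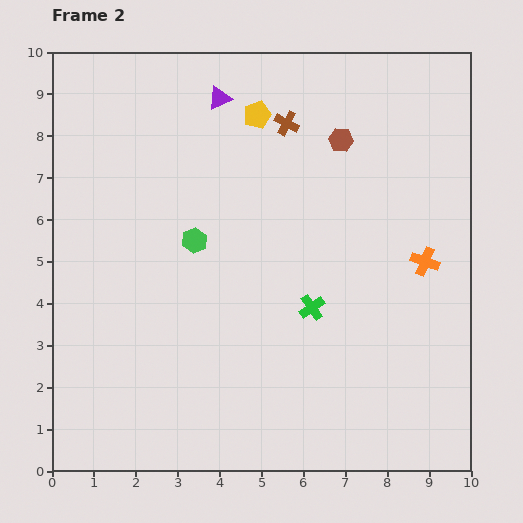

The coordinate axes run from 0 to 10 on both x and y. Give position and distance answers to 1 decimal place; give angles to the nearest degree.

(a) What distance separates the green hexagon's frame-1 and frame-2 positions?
3.6

The green hexagon moved from (1.4, 2.5) to (3.4, 5.5), a distance of √(2.0² + 3.0²) ≈ 3.6.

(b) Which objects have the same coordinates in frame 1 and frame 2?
the purple triangle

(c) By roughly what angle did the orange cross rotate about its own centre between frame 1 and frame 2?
19° clockwise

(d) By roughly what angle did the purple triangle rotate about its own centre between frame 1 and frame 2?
31° clockwise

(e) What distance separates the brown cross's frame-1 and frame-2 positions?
2.2

The brown cross moved from (7.6, 7.4) to (5.6, 8.3), a distance of √(2.0² + 0.9²) ≈ 2.2.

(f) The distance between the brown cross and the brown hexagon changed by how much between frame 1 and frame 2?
-0.9

Distance in frame 1: 2.3. Distance in frame 2: 1.4.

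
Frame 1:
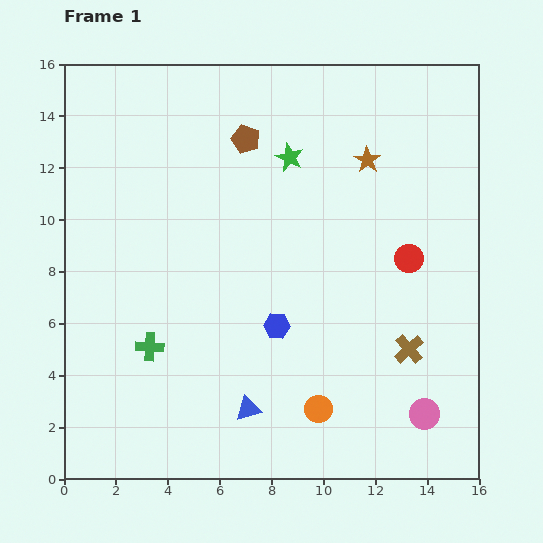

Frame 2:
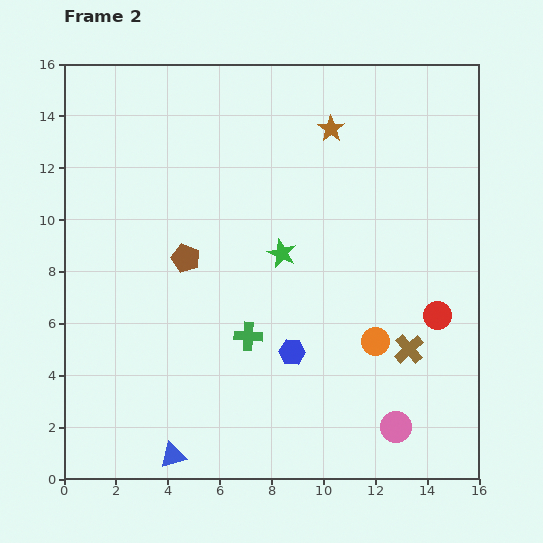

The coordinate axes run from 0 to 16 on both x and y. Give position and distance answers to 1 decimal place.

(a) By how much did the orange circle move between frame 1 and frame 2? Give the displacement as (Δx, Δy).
(2.2, 2.6)

The orange circle was at (9.8, 2.7) in frame 1 and (12.0, 5.3) in frame 2.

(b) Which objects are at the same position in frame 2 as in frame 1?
the brown cross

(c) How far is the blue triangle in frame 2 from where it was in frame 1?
3.4

The blue triangle moved from (7.1, 2.7) to (4.2, 0.9), a distance of √(2.9² + 1.8²) ≈ 3.4.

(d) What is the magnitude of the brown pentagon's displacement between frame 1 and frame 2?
5.1

The brown pentagon moved from (7.0, 13.1) to (4.7, 8.5), a distance of √(2.3² + 4.6²) ≈ 5.1.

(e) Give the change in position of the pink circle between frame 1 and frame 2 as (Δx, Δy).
(-1.1, -0.5)

The pink circle was at (13.9, 2.5) in frame 1 and (12.8, 2.0) in frame 2.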